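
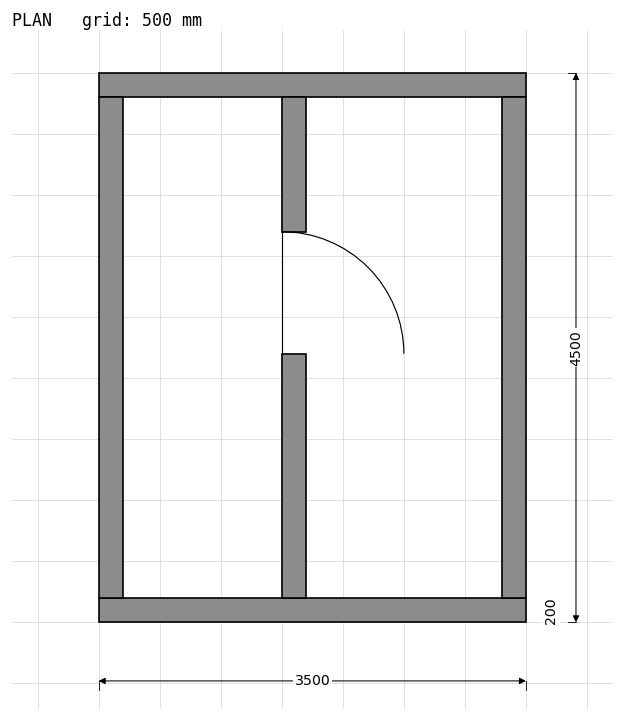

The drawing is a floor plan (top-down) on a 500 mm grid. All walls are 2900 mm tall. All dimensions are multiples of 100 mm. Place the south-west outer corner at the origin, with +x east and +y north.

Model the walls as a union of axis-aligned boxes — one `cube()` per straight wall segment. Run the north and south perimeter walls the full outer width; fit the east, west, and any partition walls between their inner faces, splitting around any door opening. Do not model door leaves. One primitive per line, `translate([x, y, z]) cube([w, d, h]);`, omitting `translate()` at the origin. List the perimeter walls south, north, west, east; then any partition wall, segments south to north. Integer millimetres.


cube([3500, 200, 2900]);
translate([0, 4300, 0]) cube([3500, 200, 2900]);
translate([0, 200, 0]) cube([200, 4100, 2900]);
translate([3300, 200, 0]) cube([200, 4100, 2900]);
translate([1500, 200, 0]) cube([200, 2000, 2900]);
translate([1500, 3200, 0]) cube([200, 1100, 2900]);


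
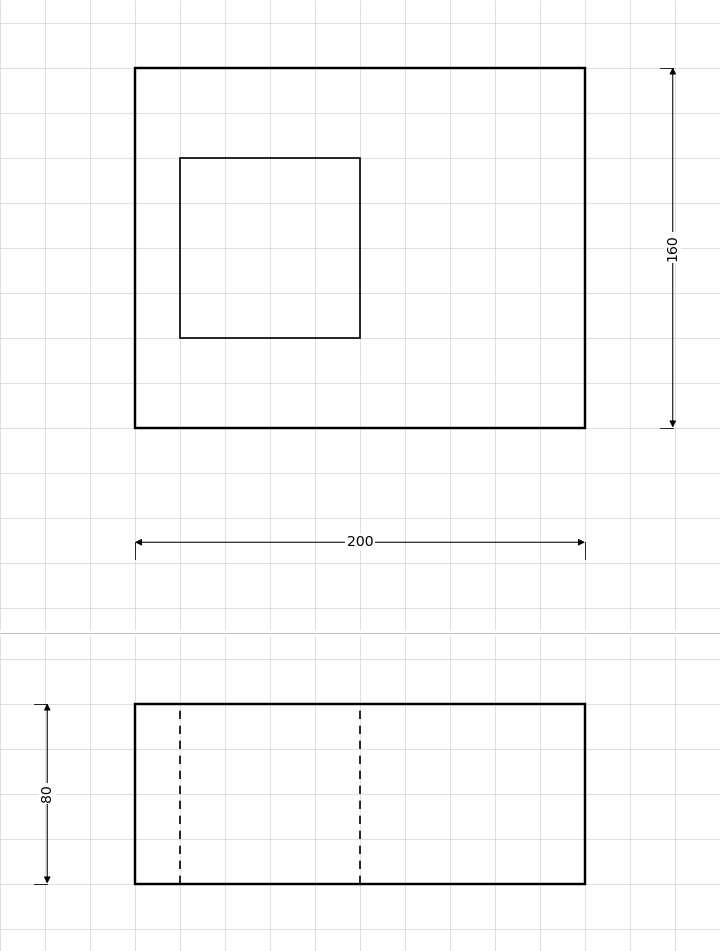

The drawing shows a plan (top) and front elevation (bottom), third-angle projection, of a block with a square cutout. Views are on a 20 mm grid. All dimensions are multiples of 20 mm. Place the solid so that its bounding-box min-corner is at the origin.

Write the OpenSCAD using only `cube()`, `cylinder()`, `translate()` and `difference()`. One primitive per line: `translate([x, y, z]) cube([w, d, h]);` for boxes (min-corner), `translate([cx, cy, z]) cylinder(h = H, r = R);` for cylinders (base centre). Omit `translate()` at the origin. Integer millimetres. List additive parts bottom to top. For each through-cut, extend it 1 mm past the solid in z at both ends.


difference() {
  cube([200, 160, 80]);
  translate([20, 40, -1]) cube([80, 80, 82]);
}


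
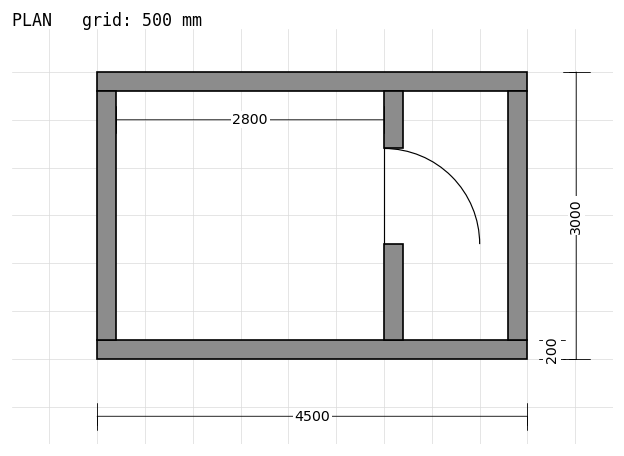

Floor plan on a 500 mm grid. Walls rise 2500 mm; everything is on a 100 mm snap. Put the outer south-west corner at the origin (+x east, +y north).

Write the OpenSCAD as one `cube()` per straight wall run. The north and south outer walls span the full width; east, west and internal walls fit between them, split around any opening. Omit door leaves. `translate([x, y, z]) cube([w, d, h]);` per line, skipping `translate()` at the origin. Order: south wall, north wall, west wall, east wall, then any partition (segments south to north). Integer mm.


cube([4500, 200, 2500]);
translate([0, 2800, 0]) cube([4500, 200, 2500]);
translate([0, 200, 0]) cube([200, 2600, 2500]);
translate([4300, 200, 0]) cube([200, 2600, 2500]);
translate([3000, 200, 0]) cube([200, 1000, 2500]);
translate([3000, 2200, 0]) cube([200, 600, 2500]);


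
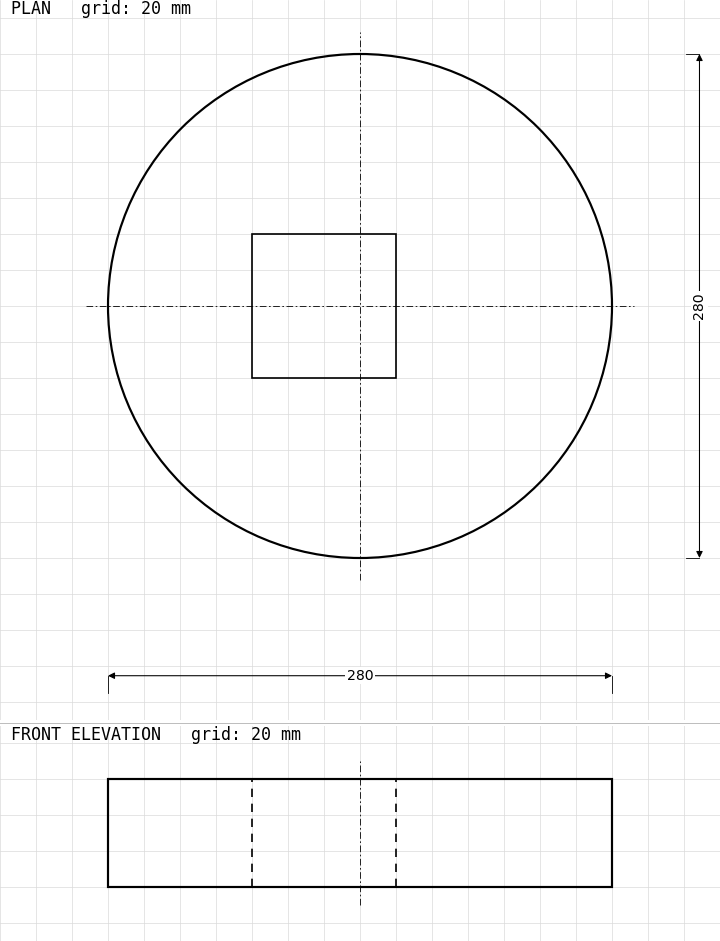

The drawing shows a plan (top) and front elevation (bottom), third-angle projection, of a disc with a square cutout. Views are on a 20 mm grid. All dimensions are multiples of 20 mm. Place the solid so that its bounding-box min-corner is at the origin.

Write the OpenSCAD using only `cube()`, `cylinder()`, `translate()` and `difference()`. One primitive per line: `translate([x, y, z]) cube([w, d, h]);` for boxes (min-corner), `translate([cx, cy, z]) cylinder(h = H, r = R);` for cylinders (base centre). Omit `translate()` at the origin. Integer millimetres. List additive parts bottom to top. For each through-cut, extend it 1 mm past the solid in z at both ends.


difference() {
  translate([140, 140, 0]) cylinder(h = 60, r = 140);
  translate([80, 100, -1]) cube([80, 80, 62]);
}


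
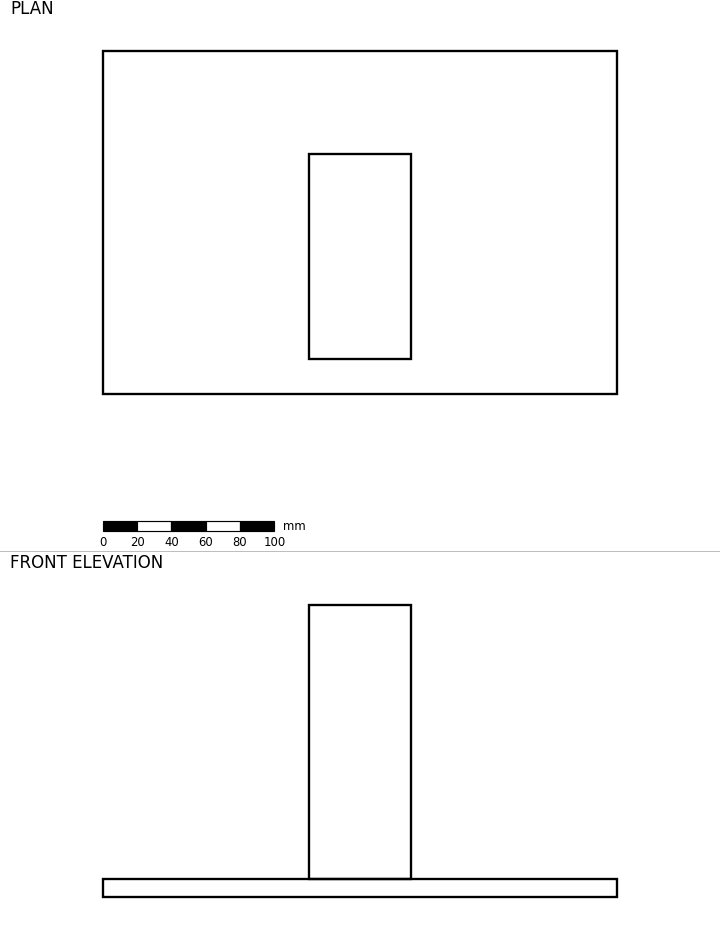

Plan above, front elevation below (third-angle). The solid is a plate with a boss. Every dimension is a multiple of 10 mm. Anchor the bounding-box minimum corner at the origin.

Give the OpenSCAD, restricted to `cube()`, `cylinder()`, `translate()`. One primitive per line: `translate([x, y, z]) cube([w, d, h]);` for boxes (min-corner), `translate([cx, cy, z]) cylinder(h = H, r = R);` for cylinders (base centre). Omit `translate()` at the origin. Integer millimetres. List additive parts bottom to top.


cube([300, 200, 10]);
translate([120, 20, 10]) cube([60, 120, 160]);


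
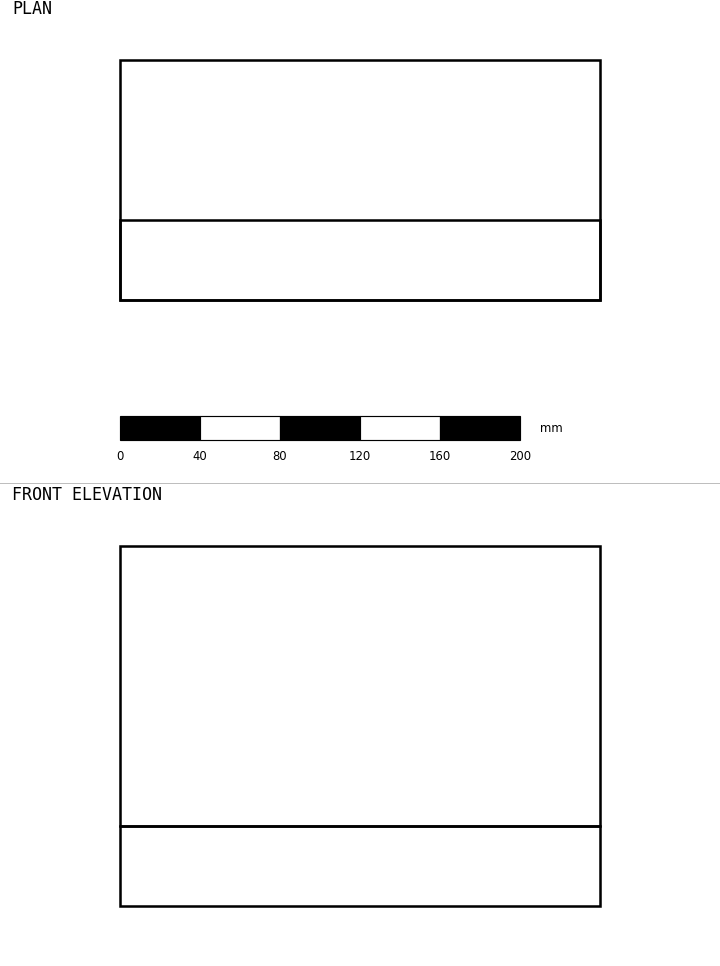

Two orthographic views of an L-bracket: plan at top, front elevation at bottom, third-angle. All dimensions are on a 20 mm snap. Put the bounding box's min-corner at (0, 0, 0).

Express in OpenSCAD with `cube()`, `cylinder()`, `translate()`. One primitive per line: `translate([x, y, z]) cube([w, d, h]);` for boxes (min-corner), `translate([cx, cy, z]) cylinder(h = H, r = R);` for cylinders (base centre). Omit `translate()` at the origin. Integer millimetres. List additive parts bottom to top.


cube([240, 120, 40]);
translate([0, 0, 40]) cube([240, 40, 140]);


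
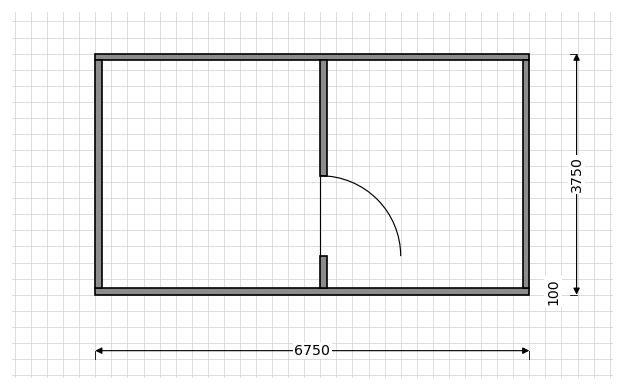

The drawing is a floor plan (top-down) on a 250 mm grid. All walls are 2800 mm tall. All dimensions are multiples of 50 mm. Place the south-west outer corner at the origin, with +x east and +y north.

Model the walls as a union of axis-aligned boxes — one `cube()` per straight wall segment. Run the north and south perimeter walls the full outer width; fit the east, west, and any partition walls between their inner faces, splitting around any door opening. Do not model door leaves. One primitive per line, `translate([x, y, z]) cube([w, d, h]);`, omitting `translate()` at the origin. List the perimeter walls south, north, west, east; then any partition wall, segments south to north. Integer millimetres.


cube([6750, 100, 2800]);
translate([0, 3650, 0]) cube([6750, 100, 2800]);
translate([0, 100, 0]) cube([100, 3550, 2800]);
translate([6650, 100, 0]) cube([100, 3550, 2800]);
translate([3500, 100, 0]) cube([100, 500, 2800]);
translate([3500, 1850, 0]) cube([100, 1800, 2800]);


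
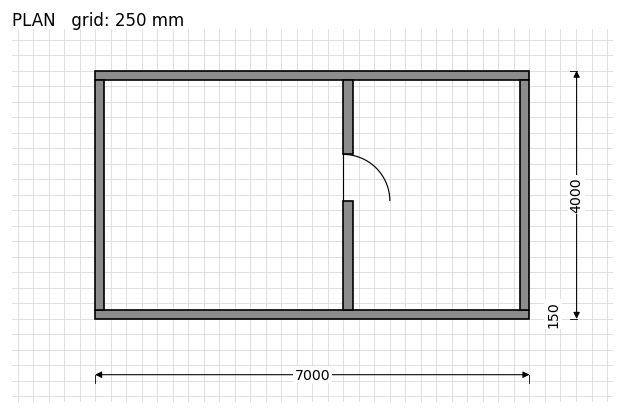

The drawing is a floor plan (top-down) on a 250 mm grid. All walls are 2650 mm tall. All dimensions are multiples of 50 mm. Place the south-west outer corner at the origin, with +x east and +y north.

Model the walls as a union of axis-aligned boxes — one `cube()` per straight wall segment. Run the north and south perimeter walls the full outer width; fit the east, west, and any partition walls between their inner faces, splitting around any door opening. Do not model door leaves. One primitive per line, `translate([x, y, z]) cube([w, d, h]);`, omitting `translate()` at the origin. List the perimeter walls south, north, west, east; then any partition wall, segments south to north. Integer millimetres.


cube([7000, 150, 2650]);
translate([0, 3850, 0]) cube([7000, 150, 2650]);
translate([0, 150, 0]) cube([150, 3700, 2650]);
translate([6850, 150, 0]) cube([150, 3700, 2650]);
translate([4000, 150, 0]) cube([150, 1750, 2650]);
translate([4000, 2650, 0]) cube([150, 1200, 2650]);


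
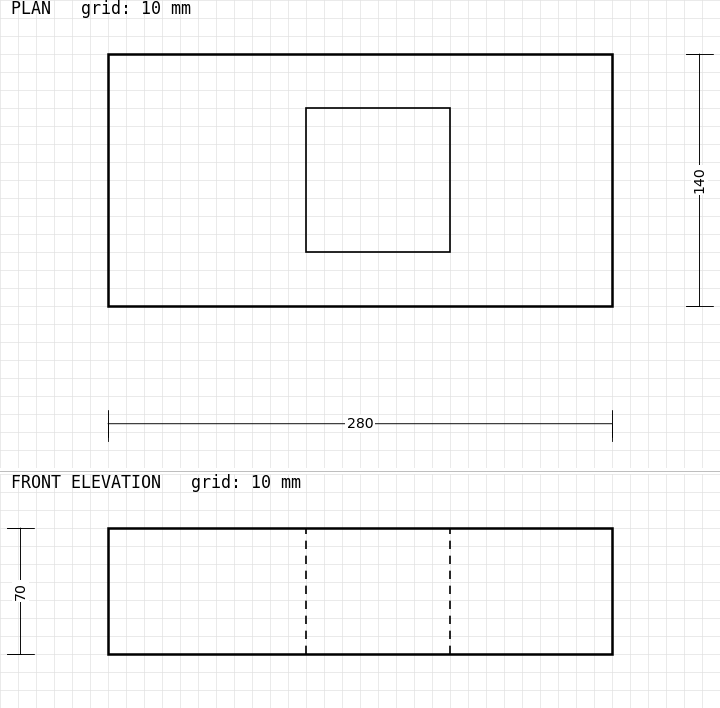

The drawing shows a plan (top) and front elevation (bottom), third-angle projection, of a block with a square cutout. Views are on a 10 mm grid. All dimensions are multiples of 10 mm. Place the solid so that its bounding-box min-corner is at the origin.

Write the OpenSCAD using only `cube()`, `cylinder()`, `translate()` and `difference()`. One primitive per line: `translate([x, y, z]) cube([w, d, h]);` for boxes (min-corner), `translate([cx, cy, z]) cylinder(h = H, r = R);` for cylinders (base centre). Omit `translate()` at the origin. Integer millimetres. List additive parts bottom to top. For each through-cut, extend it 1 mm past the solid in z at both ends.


difference() {
  cube([280, 140, 70]);
  translate([110, 30, -1]) cube([80, 80, 72]);
}


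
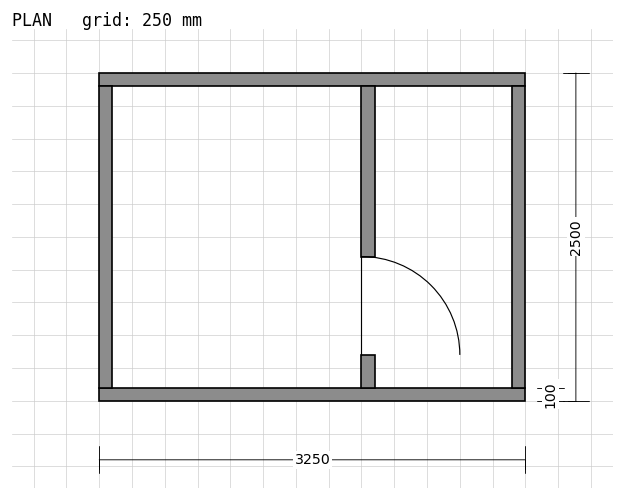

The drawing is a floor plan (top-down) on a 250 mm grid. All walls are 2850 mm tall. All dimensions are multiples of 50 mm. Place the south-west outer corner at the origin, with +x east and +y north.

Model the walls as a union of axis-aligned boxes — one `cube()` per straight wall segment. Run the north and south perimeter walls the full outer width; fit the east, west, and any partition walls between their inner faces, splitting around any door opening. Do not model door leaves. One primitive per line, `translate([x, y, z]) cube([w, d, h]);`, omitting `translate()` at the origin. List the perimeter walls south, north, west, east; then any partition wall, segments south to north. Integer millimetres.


cube([3250, 100, 2850]);
translate([0, 2400, 0]) cube([3250, 100, 2850]);
translate([0, 100, 0]) cube([100, 2300, 2850]);
translate([3150, 100, 0]) cube([100, 2300, 2850]);
translate([2000, 100, 0]) cube([100, 250, 2850]);
translate([2000, 1100, 0]) cube([100, 1300, 2850]);


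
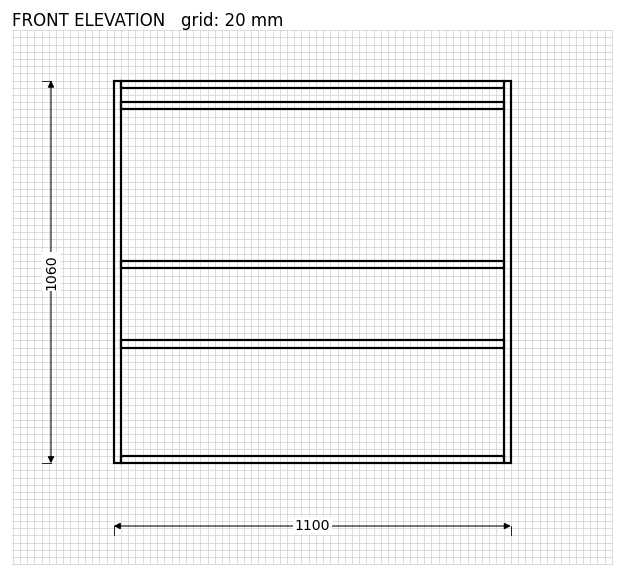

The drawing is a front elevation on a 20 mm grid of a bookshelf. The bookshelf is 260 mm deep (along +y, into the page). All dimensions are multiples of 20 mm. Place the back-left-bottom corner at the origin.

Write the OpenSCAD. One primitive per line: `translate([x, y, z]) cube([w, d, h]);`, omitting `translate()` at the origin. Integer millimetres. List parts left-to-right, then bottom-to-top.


cube([20, 260, 1060]);
translate([20, 0, 0]) cube([1060, 260, 20]);
translate([20, 0, 320]) cube([1060, 260, 20]);
translate([20, 0, 540]) cube([1060, 260, 20]);
translate([20, 0, 980]) cube([1060, 260, 20]);
translate([20, 0, 1040]) cube([1060, 260, 20]);
translate([1080, 0, 0]) cube([20, 260, 1060]);


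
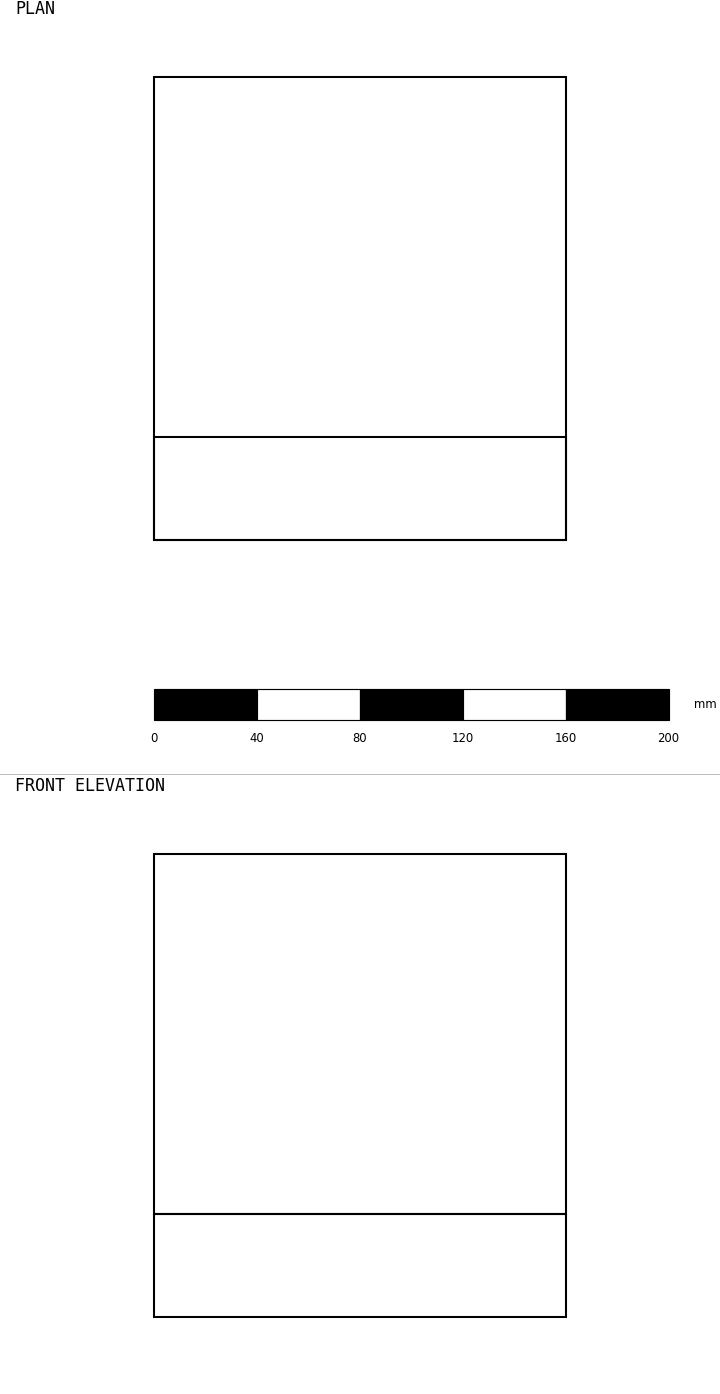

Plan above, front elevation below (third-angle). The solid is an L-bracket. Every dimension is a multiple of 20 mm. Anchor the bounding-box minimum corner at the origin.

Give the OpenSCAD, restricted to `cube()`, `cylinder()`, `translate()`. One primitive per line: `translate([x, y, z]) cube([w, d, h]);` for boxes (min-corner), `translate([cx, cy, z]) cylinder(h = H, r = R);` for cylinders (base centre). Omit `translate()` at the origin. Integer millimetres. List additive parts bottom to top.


cube([160, 180, 40]);
translate([0, 0, 40]) cube([160, 40, 140]);


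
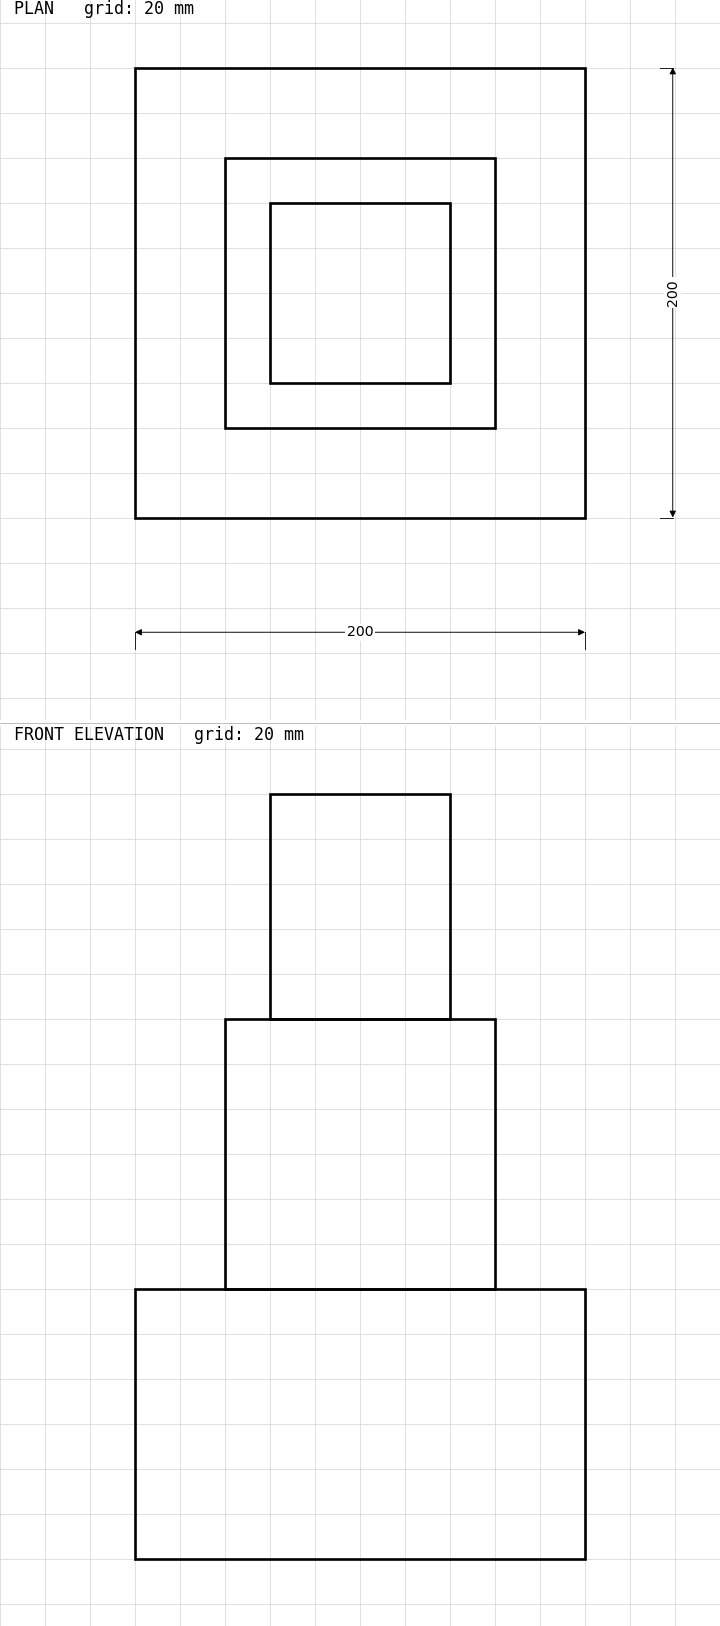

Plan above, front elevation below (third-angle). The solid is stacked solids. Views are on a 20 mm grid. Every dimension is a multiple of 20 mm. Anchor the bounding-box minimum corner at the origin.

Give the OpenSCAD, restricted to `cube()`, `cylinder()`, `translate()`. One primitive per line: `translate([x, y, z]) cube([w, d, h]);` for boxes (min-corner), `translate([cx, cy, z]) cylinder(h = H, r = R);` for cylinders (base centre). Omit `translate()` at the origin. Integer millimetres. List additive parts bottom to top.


cube([200, 200, 120]);
translate([40, 40, 120]) cube([120, 120, 120]);
translate([60, 60, 240]) cube([80, 80, 100]);


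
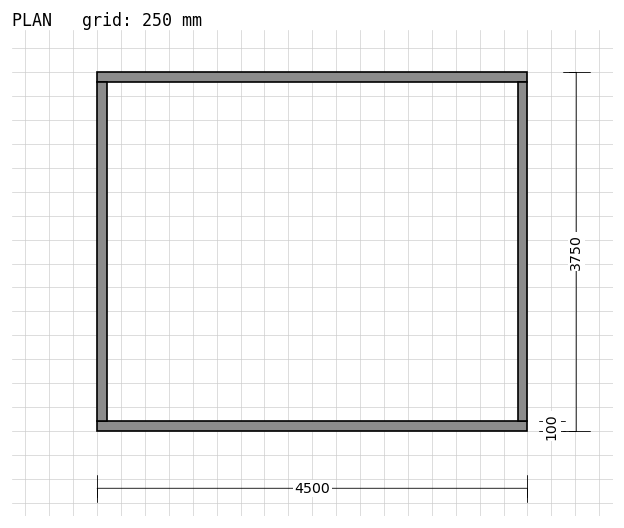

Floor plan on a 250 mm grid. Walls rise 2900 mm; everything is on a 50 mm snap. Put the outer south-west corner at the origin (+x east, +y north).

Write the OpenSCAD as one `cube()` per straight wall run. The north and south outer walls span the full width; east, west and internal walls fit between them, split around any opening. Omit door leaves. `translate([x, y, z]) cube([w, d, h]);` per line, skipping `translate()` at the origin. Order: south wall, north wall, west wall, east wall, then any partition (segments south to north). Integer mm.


cube([4500, 100, 2900]);
translate([0, 3650, 0]) cube([4500, 100, 2900]);
translate([0, 100, 0]) cube([100, 3550, 2900]);
translate([4400, 100, 0]) cube([100, 3550, 2900]);


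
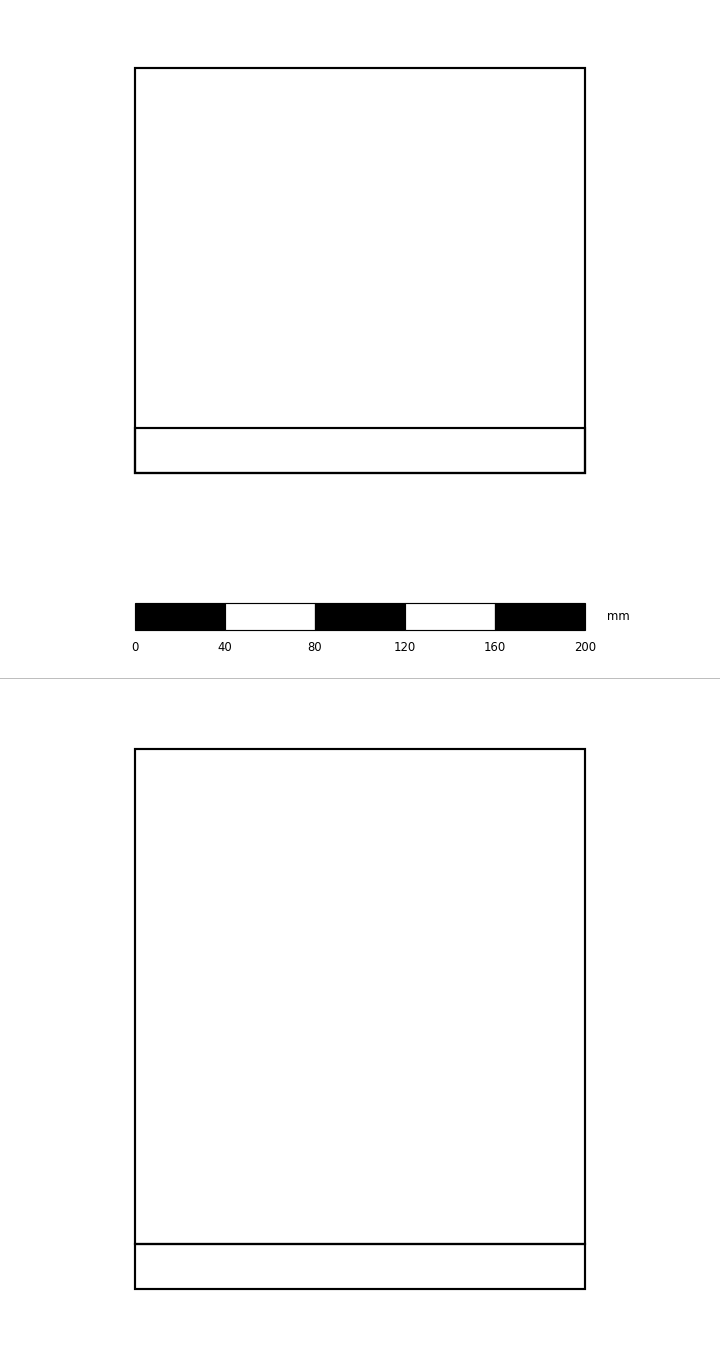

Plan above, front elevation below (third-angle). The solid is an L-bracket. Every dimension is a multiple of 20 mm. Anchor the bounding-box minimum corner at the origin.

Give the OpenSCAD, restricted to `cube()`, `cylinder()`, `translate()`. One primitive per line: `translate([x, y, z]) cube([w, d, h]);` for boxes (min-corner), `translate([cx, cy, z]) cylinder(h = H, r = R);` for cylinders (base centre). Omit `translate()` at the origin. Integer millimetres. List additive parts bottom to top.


cube([200, 180, 20]);
translate([0, 0, 20]) cube([200, 20, 220]);


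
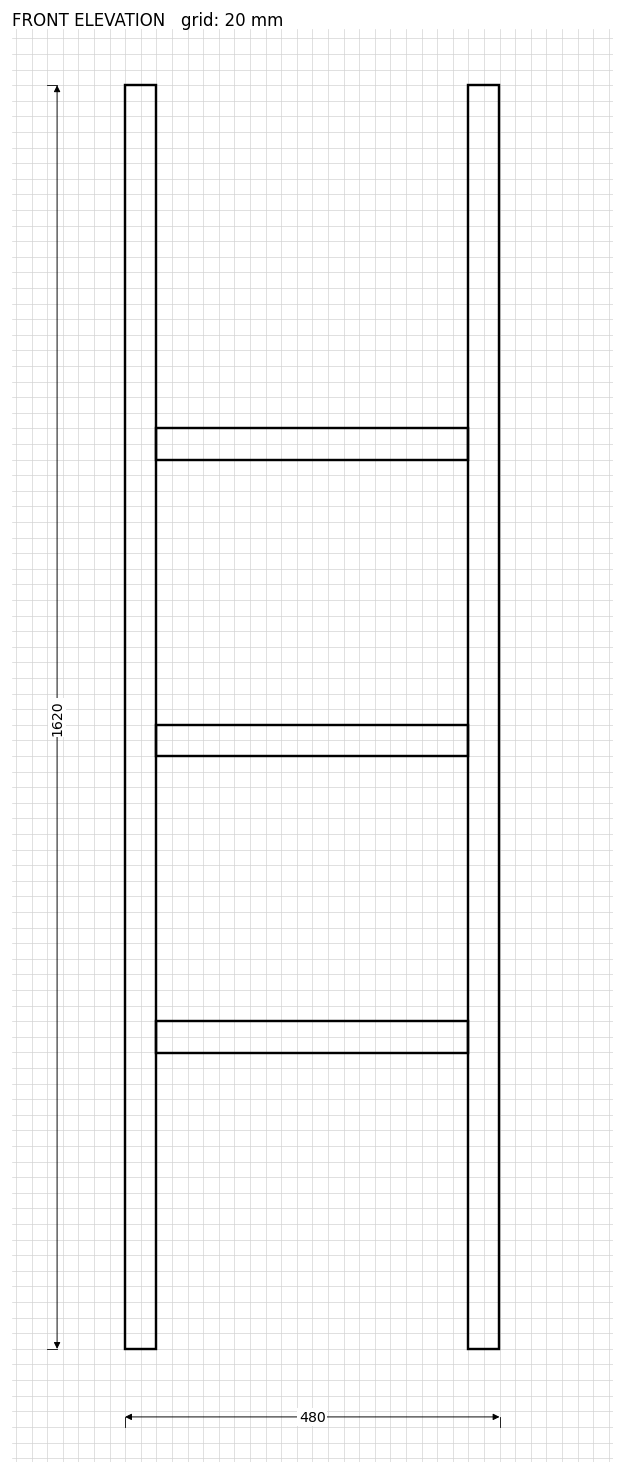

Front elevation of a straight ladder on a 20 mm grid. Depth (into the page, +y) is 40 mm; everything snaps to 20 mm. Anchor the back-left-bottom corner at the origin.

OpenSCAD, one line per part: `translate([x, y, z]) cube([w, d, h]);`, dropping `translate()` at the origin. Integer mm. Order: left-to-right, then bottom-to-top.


cube([40, 40, 1620]);
translate([40, 0, 380]) cube([400, 40, 40]);
translate([40, 0, 760]) cube([400, 40, 40]);
translate([40, 0, 1140]) cube([400, 40, 40]);
translate([440, 0, 0]) cube([40, 40, 1620]);


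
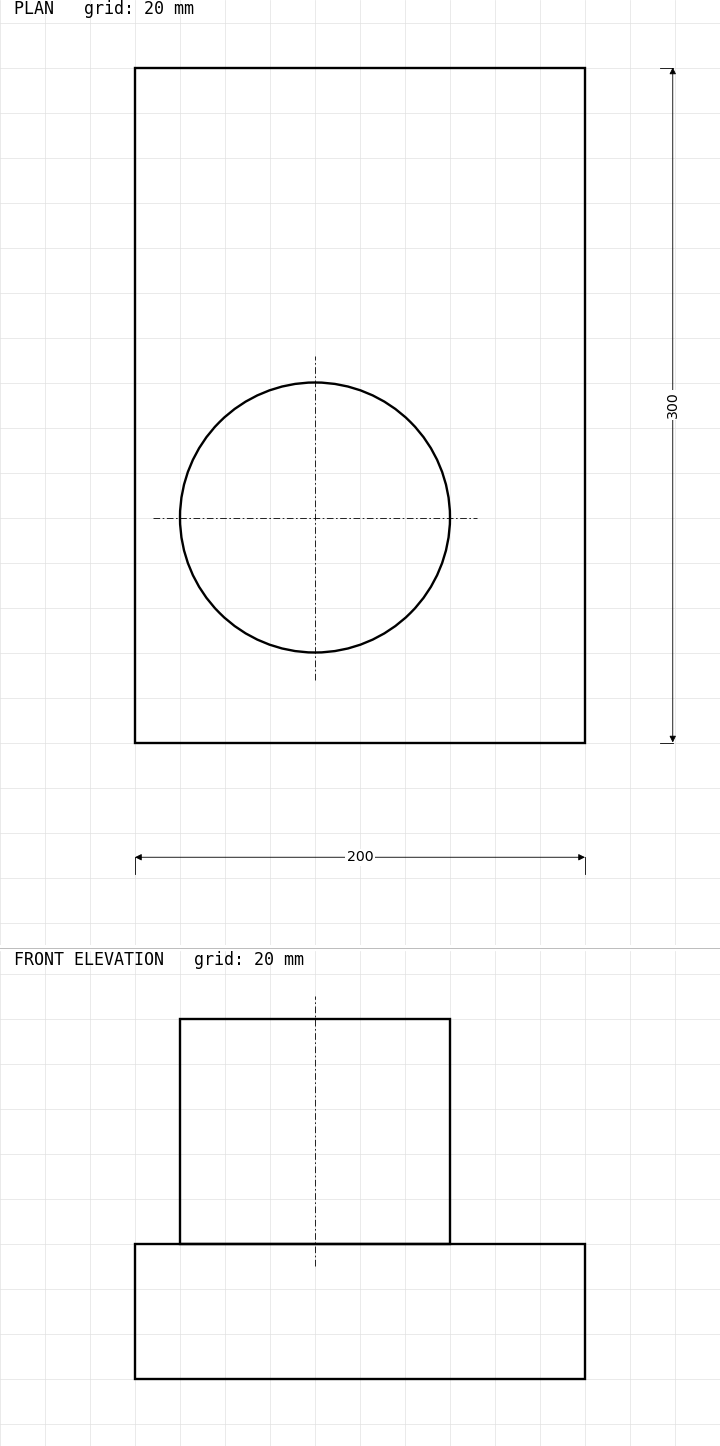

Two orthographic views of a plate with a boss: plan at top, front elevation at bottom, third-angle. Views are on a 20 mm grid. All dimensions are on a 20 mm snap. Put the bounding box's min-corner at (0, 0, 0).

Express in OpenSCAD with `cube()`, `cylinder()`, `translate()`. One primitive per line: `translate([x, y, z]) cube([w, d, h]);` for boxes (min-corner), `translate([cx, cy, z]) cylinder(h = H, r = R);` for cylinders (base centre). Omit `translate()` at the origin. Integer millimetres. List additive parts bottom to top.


cube([200, 300, 60]);
translate([80, 100, 60]) cylinder(h = 100, r = 60);


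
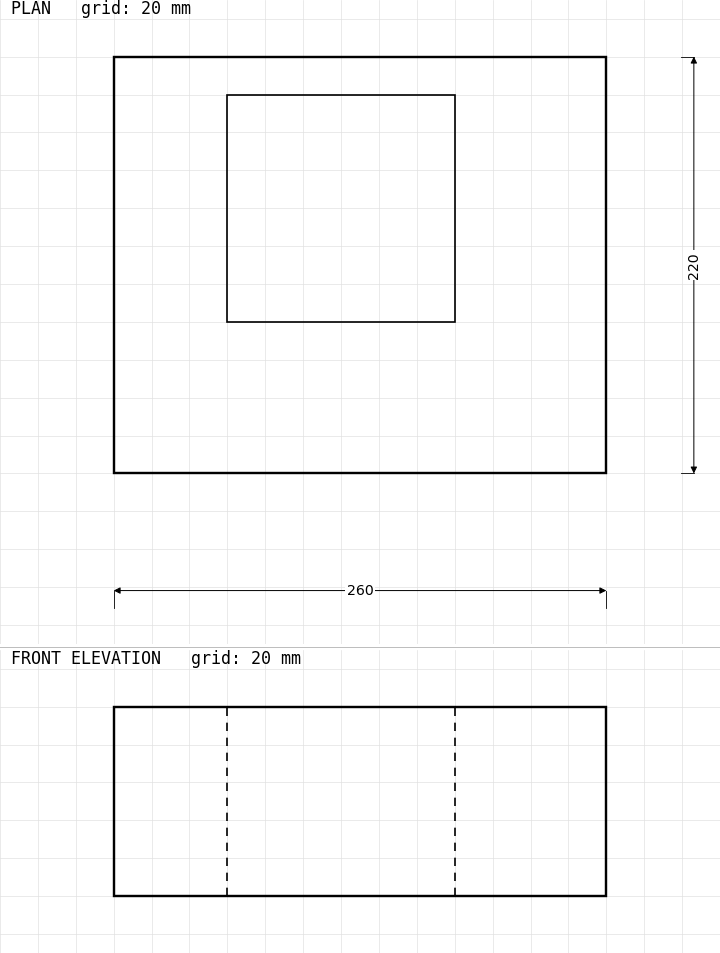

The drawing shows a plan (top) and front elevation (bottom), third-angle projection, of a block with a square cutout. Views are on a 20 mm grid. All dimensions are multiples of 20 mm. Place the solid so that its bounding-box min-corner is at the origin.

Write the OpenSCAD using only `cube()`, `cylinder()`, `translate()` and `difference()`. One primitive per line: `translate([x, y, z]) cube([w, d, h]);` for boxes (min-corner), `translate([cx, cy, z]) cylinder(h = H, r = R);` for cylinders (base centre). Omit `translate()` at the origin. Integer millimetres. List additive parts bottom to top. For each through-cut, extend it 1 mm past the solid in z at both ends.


difference() {
  cube([260, 220, 100]);
  translate([60, 80, -1]) cube([120, 120, 102]);
}


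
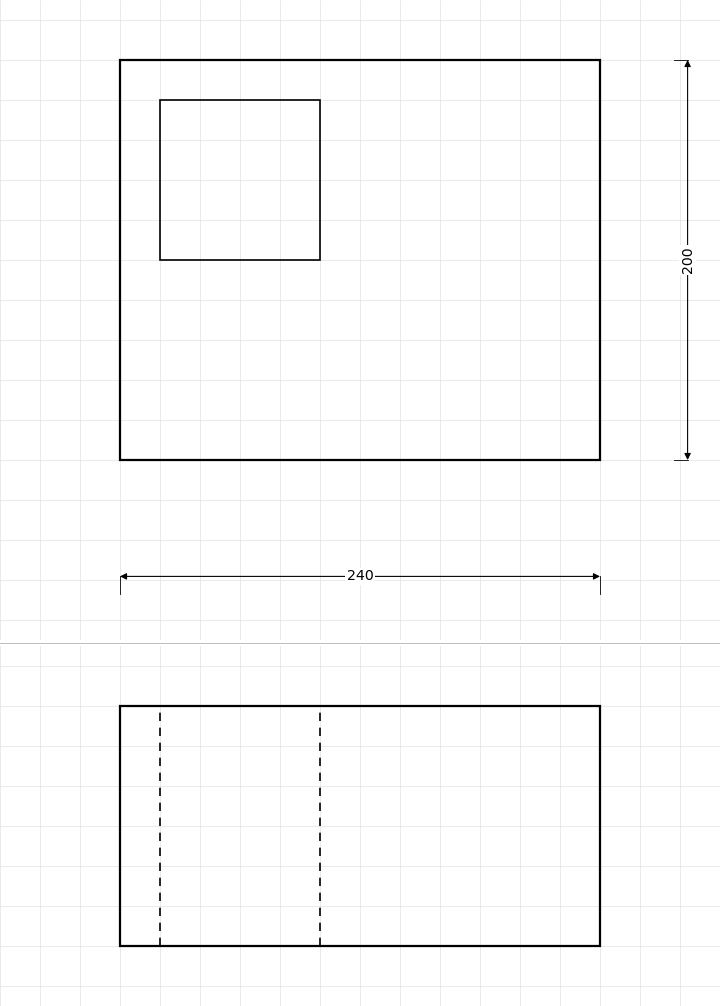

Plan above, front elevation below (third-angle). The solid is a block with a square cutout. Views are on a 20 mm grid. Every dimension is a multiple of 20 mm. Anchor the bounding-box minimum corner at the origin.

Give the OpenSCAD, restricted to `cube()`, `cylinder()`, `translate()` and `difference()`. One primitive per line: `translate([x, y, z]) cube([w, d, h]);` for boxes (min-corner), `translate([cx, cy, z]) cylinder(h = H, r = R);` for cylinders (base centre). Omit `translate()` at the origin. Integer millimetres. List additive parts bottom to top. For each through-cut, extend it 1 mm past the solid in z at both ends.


difference() {
  cube([240, 200, 120]);
  translate([20, 100, -1]) cube([80, 80, 122]);
}


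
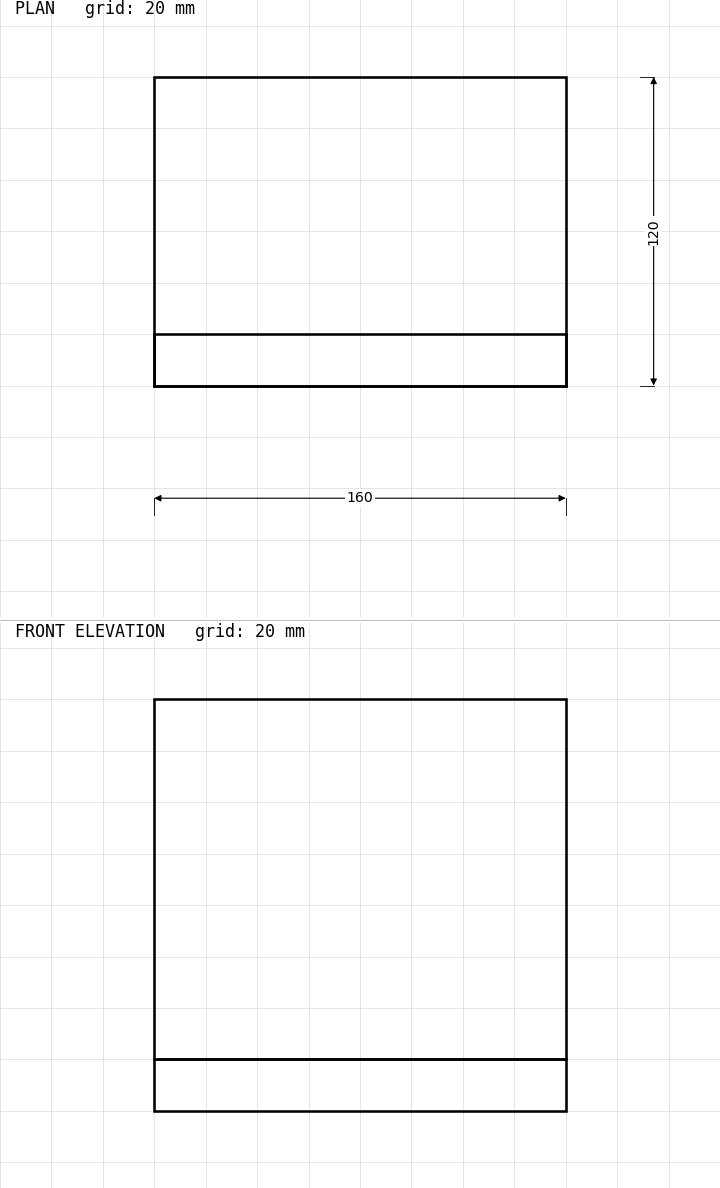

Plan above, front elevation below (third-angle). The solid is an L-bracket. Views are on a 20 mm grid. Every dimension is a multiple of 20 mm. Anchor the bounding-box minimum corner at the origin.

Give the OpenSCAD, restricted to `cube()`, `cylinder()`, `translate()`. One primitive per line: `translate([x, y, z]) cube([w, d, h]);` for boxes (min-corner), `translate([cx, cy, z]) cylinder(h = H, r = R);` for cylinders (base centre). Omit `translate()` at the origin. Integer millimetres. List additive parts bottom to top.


cube([160, 120, 20]);
translate([0, 0, 20]) cube([160, 20, 140]);


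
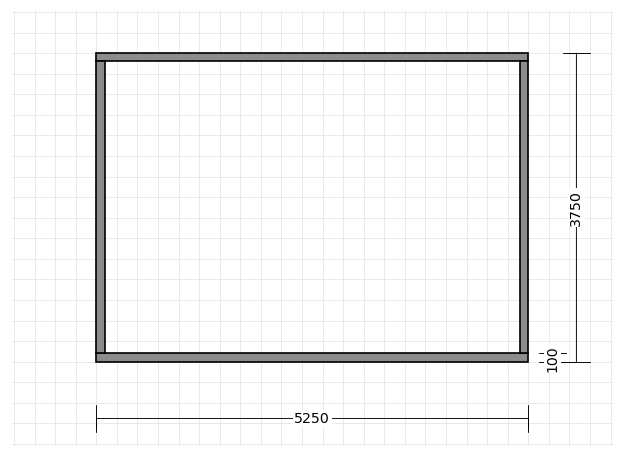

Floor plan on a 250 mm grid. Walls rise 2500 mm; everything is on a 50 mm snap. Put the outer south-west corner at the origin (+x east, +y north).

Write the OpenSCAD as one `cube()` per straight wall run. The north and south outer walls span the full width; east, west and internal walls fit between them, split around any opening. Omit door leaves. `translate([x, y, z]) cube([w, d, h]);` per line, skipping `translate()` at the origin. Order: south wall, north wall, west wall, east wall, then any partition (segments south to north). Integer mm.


cube([5250, 100, 2500]);
translate([0, 3650, 0]) cube([5250, 100, 2500]);
translate([0, 100, 0]) cube([100, 3550, 2500]);
translate([5150, 100, 0]) cube([100, 3550, 2500]);


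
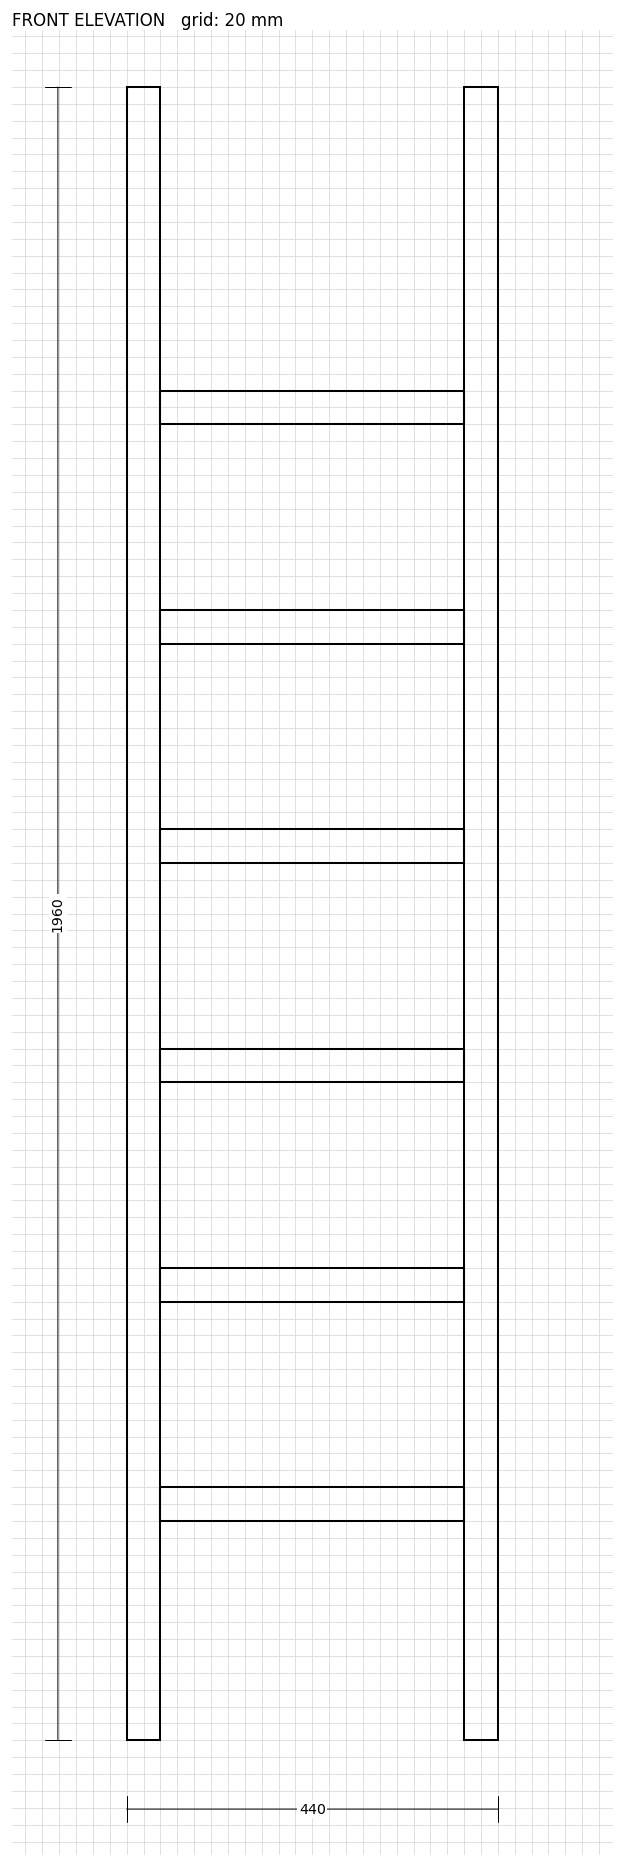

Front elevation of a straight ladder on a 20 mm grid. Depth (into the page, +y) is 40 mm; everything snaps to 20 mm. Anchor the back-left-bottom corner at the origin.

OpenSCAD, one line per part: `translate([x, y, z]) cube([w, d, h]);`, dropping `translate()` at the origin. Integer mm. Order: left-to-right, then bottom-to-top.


cube([40, 40, 1960]);
translate([40, 0, 260]) cube([360, 40, 40]);
translate([40, 0, 520]) cube([360, 40, 40]);
translate([40, 0, 780]) cube([360, 40, 40]);
translate([40, 0, 1040]) cube([360, 40, 40]);
translate([40, 0, 1300]) cube([360, 40, 40]);
translate([40, 0, 1560]) cube([360, 40, 40]);
translate([400, 0, 0]) cube([40, 40, 1960]);


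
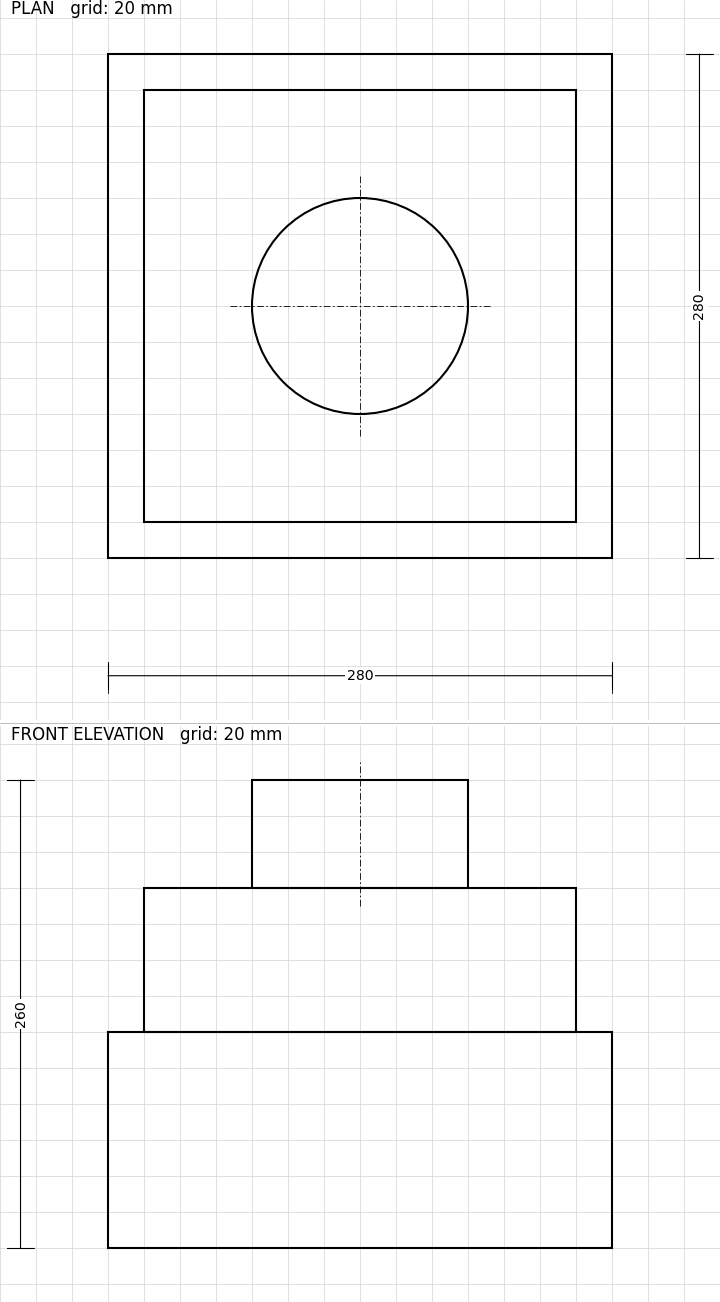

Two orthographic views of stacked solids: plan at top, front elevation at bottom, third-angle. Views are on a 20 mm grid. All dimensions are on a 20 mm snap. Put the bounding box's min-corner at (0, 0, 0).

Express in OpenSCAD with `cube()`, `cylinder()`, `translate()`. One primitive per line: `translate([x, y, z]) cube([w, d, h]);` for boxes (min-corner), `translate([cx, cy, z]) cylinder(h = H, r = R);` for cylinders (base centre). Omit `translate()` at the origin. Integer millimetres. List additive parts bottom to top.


cube([280, 280, 120]);
translate([20, 20, 120]) cube([240, 240, 80]);
translate([140, 140, 200]) cylinder(h = 60, r = 60);


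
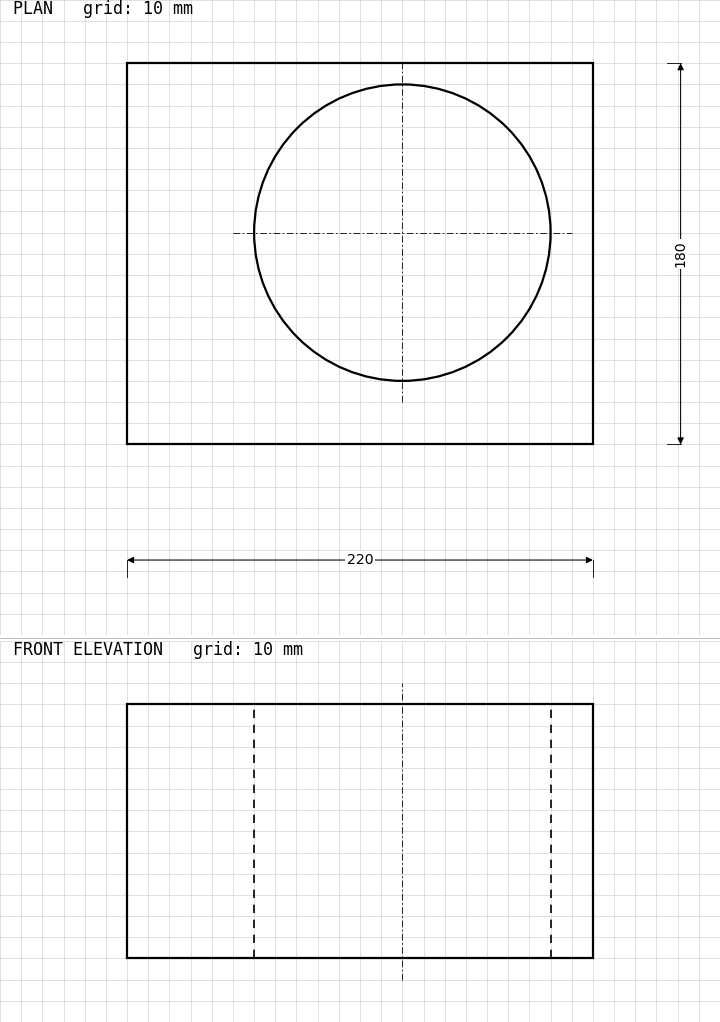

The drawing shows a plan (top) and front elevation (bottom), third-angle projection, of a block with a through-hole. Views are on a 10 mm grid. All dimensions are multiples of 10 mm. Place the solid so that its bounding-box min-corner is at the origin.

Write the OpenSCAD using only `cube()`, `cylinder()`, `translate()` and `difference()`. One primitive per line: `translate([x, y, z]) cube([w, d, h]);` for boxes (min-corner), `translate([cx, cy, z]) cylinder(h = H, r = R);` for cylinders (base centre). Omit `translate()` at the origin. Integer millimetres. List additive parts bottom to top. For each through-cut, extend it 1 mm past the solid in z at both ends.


difference() {
  cube([220, 180, 120]);
  translate([130, 100, -1]) cylinder(h = 122, r = 70);
}


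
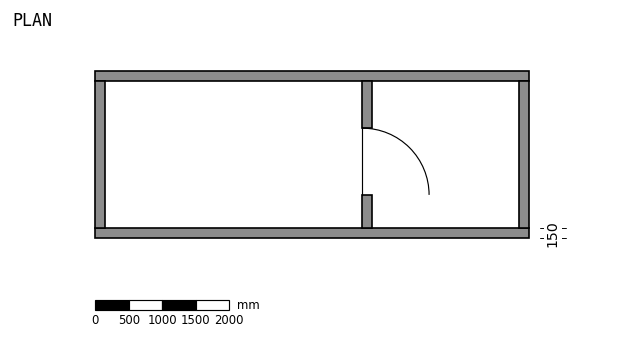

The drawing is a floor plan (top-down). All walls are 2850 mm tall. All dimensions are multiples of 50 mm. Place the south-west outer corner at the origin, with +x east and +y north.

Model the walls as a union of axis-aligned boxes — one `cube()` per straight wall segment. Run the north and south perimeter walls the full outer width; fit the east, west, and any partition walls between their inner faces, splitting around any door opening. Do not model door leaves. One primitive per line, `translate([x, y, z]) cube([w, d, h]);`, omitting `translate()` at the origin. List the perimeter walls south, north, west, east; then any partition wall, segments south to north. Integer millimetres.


cube([6500, 150, 2850]);
translate([0, 2350, 0]) cube([6500, 150, 2850]);
translate([0, 150, 0]) cube([150, 2200, 2850]);
translate([6350, 150, 0]) cube([150, 2200, 2850]);
translate([4000, 150, 0]) cube([150, 500, 2850]);
translate([4000, 1650, 0]) cube([150, 700, 2850]);


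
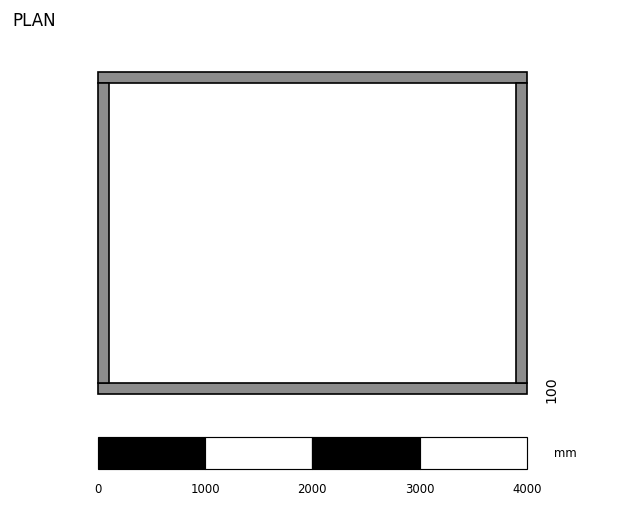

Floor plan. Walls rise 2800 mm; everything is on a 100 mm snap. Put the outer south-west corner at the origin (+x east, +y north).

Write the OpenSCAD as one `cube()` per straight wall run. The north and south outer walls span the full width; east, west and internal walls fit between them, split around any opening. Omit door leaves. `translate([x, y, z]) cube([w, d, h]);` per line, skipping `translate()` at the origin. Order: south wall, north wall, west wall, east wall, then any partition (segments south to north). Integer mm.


cube([4000, 100, 2800]);
translate([0, 2900, 0]) cube([4000, 100, 2800]);
translate([0, 100, 0]) cube([100, 2800, 2800]);
translate([3900, 100, 0]) cube([100, 2800, 2800]);


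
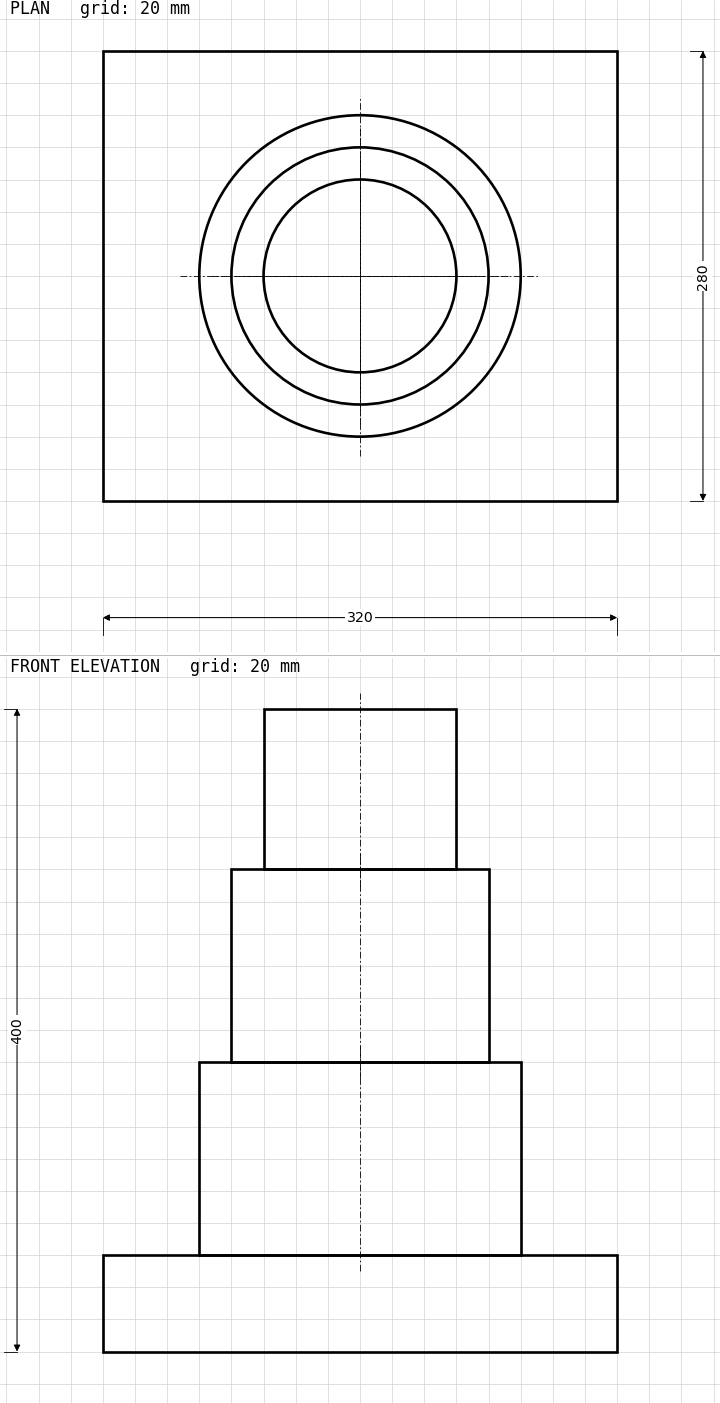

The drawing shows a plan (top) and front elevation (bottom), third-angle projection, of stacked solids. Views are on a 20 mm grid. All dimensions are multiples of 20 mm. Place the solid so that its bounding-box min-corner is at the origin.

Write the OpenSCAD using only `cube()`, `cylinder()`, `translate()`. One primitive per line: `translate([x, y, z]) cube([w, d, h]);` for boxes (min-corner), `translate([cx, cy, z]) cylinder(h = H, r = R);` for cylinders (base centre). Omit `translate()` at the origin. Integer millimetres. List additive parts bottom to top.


cube([320, 280, 60]);
translate([160, 140, 60]) cylinder(h = 120, r = 100);
translate([160, 140, 180]) cylinder(h = 120, r = 80);
translate([160, 140, 300]) cylinder(h = 100, r = 60);


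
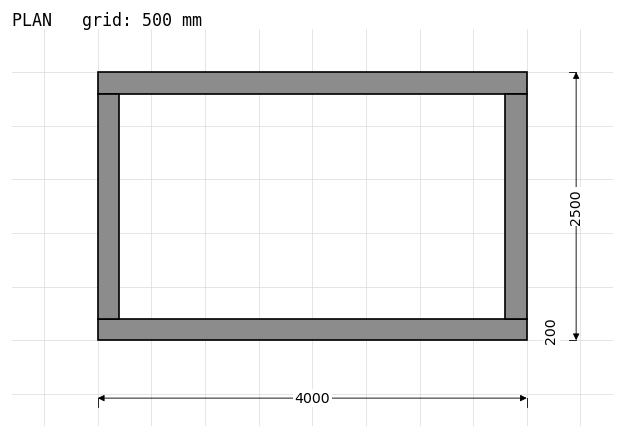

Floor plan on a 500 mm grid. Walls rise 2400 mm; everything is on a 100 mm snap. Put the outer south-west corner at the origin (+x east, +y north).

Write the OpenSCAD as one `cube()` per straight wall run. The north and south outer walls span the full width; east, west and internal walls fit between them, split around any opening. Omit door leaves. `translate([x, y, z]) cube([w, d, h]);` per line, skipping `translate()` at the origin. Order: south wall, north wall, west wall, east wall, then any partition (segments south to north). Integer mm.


cube([4000, 200, 2400]);
translate([0, 2300, 0]) cube([4000, 200, 2400]);
translate([0, 200, 0]) cube([200, 2100, 2400]);
translate([3800, 200, 0]) cube([200, 2100, 2400]);


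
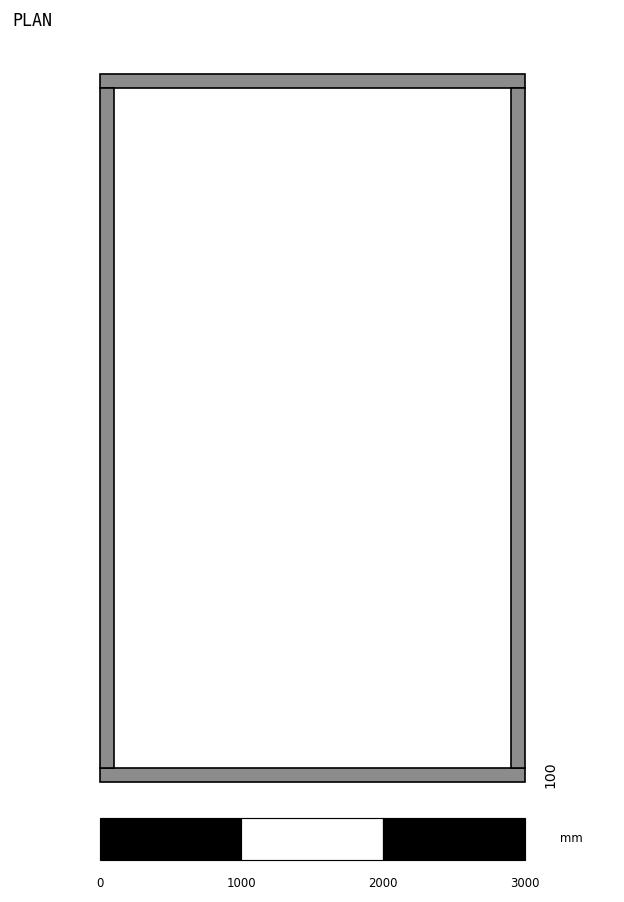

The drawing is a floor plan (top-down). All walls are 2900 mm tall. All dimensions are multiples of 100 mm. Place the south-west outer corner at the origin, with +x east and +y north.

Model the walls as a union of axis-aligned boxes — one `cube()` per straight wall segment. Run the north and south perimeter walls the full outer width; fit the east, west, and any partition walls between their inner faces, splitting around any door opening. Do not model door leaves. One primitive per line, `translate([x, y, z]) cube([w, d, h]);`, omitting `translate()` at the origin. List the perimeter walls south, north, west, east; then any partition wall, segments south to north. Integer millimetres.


cube([3000, 100, 2900]);
translate([0, 4900, 0]) cube([3000, 100, 2900]);
translate([0, 100, 0]) cube([100, 4800, 2900]);
translate([2900, 100, 0]) cube([100, 4800, 2900]);


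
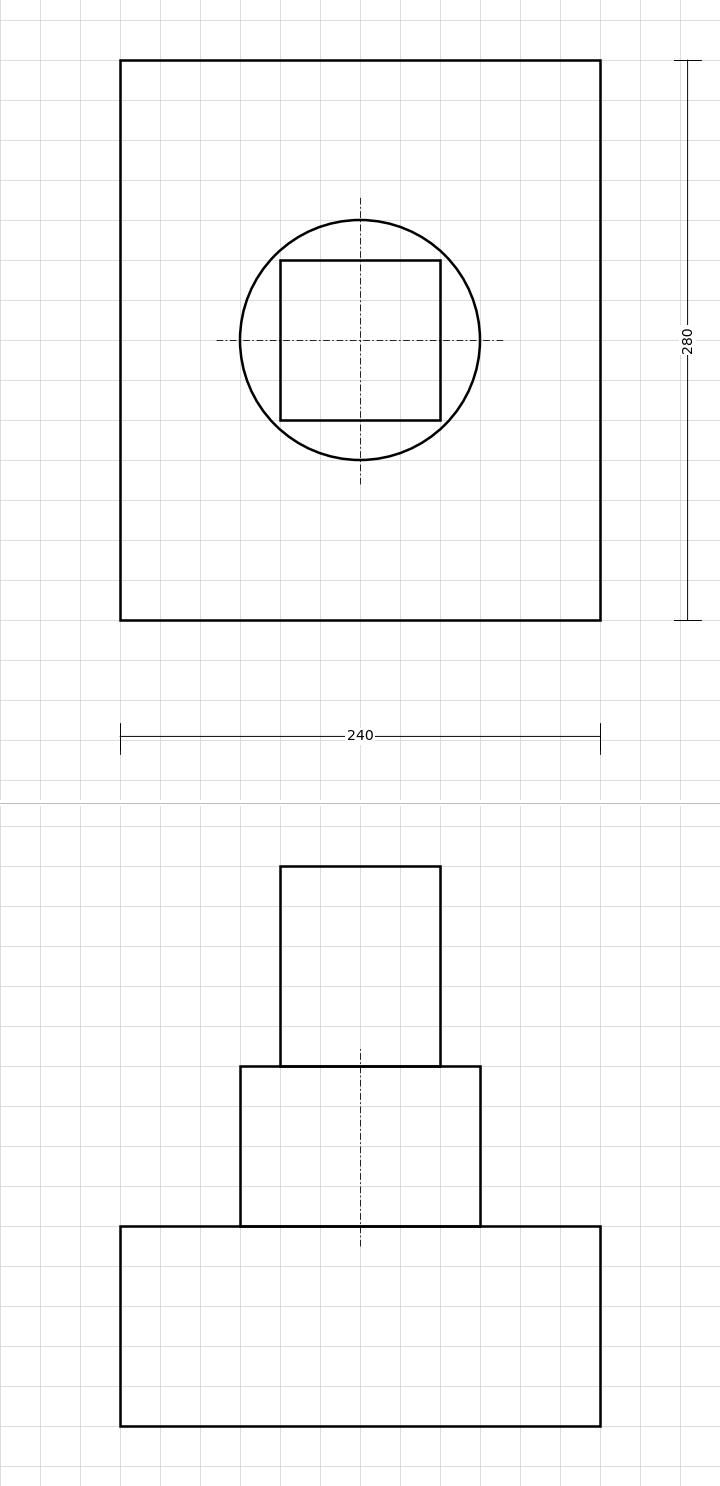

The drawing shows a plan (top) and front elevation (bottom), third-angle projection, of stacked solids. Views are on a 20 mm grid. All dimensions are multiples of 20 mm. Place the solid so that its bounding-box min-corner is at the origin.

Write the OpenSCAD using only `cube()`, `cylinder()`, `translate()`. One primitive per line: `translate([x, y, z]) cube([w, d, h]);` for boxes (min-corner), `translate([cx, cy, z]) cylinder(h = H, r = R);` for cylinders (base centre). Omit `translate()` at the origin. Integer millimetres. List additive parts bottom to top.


cube([240, 280, 100]);
translate([120, 140, 100]) cylinder(h = 80, r = 60);
translate([80, 100, 180]) cube([80, 80, 100]);


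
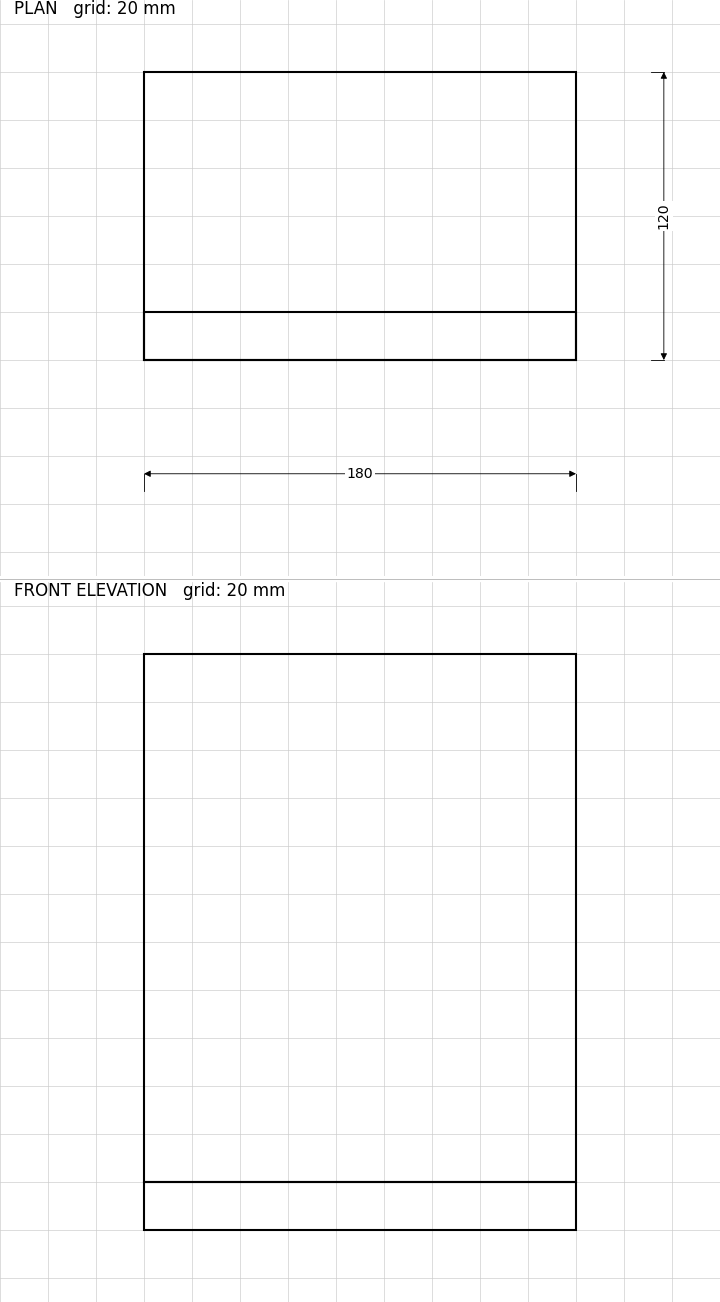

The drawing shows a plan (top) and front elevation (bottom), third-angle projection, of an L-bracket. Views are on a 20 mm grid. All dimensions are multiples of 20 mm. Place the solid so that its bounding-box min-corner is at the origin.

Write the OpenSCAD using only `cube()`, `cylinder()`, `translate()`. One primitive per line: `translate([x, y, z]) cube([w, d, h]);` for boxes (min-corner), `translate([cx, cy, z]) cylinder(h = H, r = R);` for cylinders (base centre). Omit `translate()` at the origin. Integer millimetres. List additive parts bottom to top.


cube([180, 120, 20]);
translate([0, 0, 20]) cube([180, 20, 220]);


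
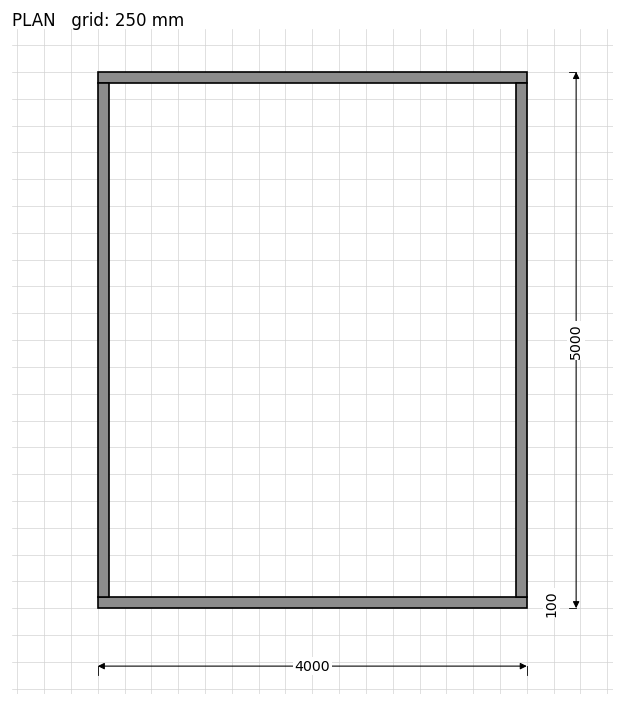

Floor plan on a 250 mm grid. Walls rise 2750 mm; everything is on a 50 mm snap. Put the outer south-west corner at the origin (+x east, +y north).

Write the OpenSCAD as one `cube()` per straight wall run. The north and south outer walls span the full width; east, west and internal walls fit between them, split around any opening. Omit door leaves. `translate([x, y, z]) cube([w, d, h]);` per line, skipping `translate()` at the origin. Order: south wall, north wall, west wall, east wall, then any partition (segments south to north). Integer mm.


cube([4000, 100, 2750]);
translate([0, 4900, 0]) cube([4000, 100, 2750]);
translate([0, 100, 0]) cube([100, 4800, 2750]);
translate([3900, 100, 0]) cube([100, 4800, 2750]);


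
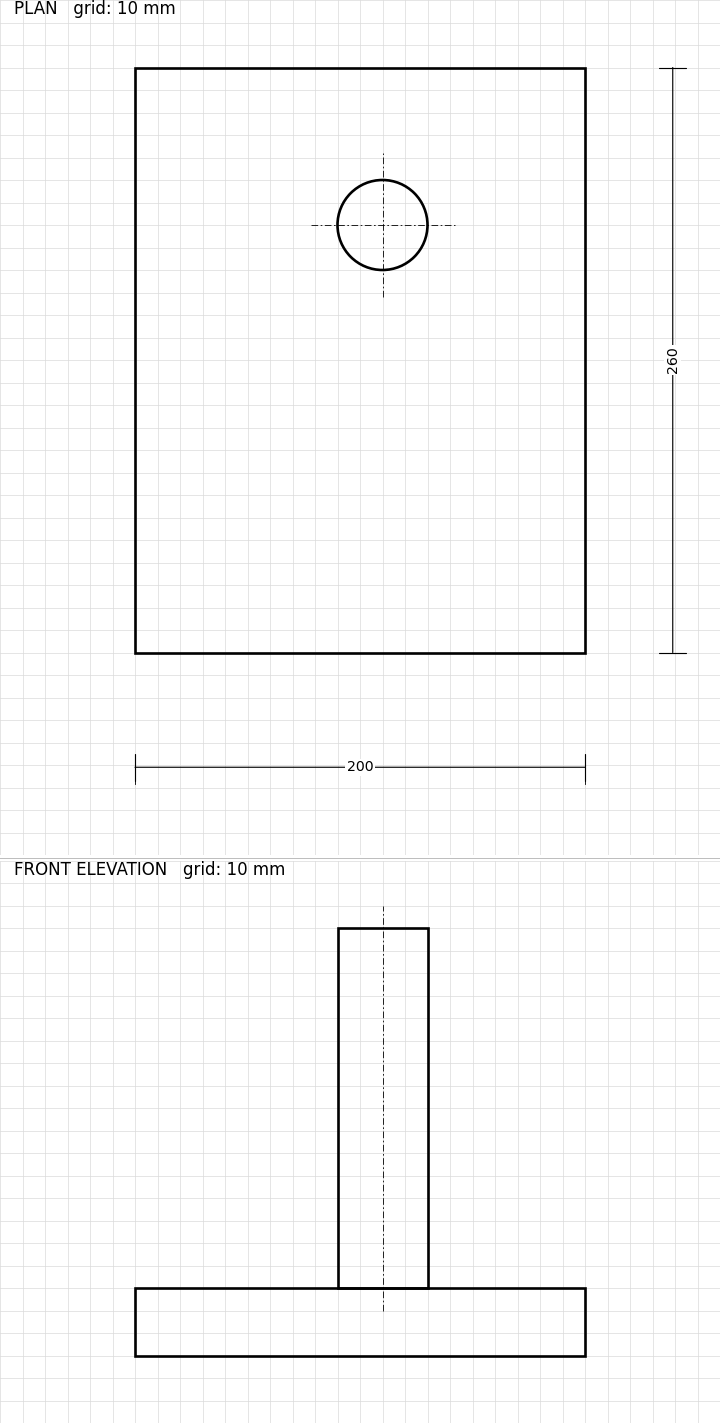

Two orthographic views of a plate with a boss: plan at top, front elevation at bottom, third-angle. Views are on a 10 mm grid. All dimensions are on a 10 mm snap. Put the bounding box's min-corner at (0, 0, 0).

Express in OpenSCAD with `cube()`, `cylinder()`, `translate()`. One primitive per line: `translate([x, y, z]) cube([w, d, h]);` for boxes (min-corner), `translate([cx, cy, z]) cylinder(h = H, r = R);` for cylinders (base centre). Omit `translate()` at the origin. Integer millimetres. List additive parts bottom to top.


cube([200, 260, 30]);
translate([110, 190, 30]) cylinder(h = 160, r = 20);


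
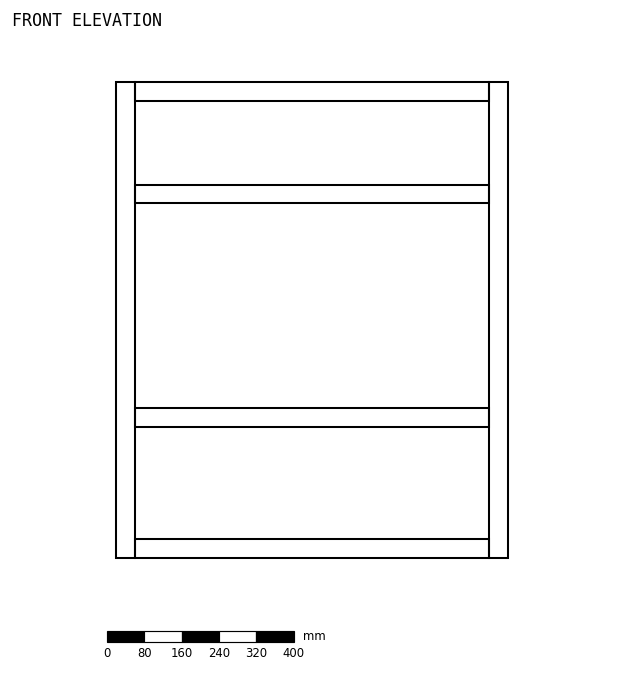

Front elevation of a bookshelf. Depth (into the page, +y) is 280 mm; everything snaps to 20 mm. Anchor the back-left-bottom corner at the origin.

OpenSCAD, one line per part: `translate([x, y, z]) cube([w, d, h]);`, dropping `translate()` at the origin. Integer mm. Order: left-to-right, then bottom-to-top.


cube([40, 280, 1020]);
translate([40, 0, 0]) cube([760, 280, 40]);
translate([40, 0, 280]) cube([760, 280, 40]);
translate([40, 0, 760]) cube([760, 280, 40]);
translate([40, 0, 980]) cube([760, 280, 40]);
translate([800, 0, 0]) cube([40, 280, 1020]);
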